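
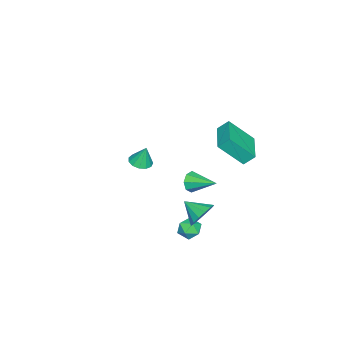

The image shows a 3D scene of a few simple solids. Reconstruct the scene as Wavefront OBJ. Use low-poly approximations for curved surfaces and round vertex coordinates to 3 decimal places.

v -3.553 -3.442 -3.649
v -2.865 -3.24 -3.711
v -3.547 -3.078 -2.391
v -3.088 -2.914 -3.804
v -3.459 -2.756 -3.848
v -3.86 -2.815 -3.829
v -4.164 -3.074 -3.752
v -4.273 -3.449 -3.643
v -4.154 -3.822 -3.536
v -3.845 -4.074 -3.465
v -3.442 -4.125 -3.452
v -3.075 -3.96 -3.502
v -2.86 -3.63 -3.599
v 3.186 3.002 -1.96
v 3.738 2.748 -1.584
v 3.402 2.232 -2.796
v 3.954 1.978 -2.42
v 3.286 1.872 -2.19
v 3.152 2.348 -1.673
v 3.988 2.632 -2.707
v 3.854 3.108 -2.19
v 4.234 2.519 -2.046
v 3.8 2.05 -1.726
v 3.34 2.93 -2.654
v 2.906 2.461 -2.334
v 3.756 3.289 -0.735
v 4.525 3.403 -0.301
v 3.564 2.191 -0.105
v 4.208 3.609 -0.038
v 3.77 3.73 0.039
v 3.328 3.732 -0.092
v 3.001 3.616 -0.395
v 2.876 3.412 -0.789
v 2.987 3.175 -1.168
v 3.304 2.969 -1.431
v 3.742 2.848 -1.508
v 4.184 2.846 -1.377
v 4.511 2.962 -1.074
v 4.636 3.166 -0.68
v -0.918 2.182 2.533
v -1.147 2.747 3.125
v -1.454 3.43 1.134
v -1.683 3.996 1.726
v 0.863 2.924 2.514
v 0.634 3.49 3.106
v 0.327 4.173 1.115
v 0.098 4.738 1.707
v -0.705 0.844 -2.053
v -0.338 0.98 -2.633
v -0.415 2.396 -1.507
v -0.858 1.096 -2.688
v -1.289 1.065 -2.37
v -1.377 0.905 -1.867
v -1.072 0.709 -1.472
v -0.552 0.592 -1.418
v -0.122 0.623 -1.736
v -0.033 0.784 -2.239
f 2 1 4
f 2 4 3
f 4 1 5
f 4 5 3
f 5 1 6
f 5 6 3
f 6 1 7
f 6 7 3
f 7 1 8
f 7 8 3
f 8 1 9
f 8 9 3
f 9 1 10
f 9 10 3
f 10 1 11
f 10 11 3
f 11 1 12
f 11 12 3
f 12 1 13
f 12 13 3
f 13 1 2
f 13 2 3
f 14 25 19
f 14 19 15
f 14 15 21
f 14 21 24
f 14 24 25
f 15 19 23
f 19 25 18
f 25 24 16
f 24 21 20
f 21 15 22
f 17 23 18
f 17 18 16
f 17 16 20
f 17 20 22
f 17 22 23
f 18 23 19
f 16 18 25
f 20 16 24
f 22 20 21
f 23 22 15
f 27 26 29
f 27 29 28
f 29 26 30
f 29 30 28
f 30 26 31
f 30 31 28
f 31 26 32
f 31 32 28
f 32 26 33
f 32 33 28
f 33 26 34
f 33 34 28
f 34 26 35
f 34 35 28
f 35 26 36
f 35 36 28
f 36 26 37
f 36 37 28
f 37 26 38
f 37 38 28
f 38 26 39
f 38 39 28
f 39 26 27
f 39 27 28
f 41 43 40
f 44 41 40
f 40 43 42
f 42 44 40
f 41 47 43
f 45 41 44
f 45 47 41
f 43 47 42
f 46 44 42
f 42 47 46
f 46 45 44
f 47 45 46
f 49 48 51
f 49 51 50
f 51 48 52
f 51 52 50
f 52 48 53
f 52 53 50
f 53 48 54
f 53 54 50
f 54 48 55
f 54 55 50
f 55 48 56
f 55 56 50
f 56 48 57
f 56 57 50
f 57 48 49
f 57 49 50



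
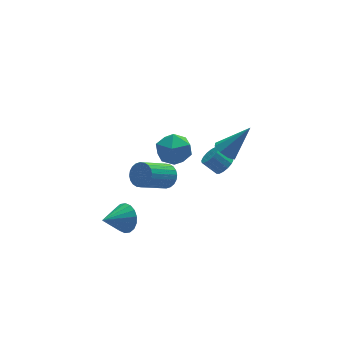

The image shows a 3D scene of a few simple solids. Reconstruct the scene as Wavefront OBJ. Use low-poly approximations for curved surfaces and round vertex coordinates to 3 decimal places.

v 1.47 -3.151 2.662
v 1.902 -2.731 2.268
v 2.85 -3.149 4.178
v 1.556 -2.441 2.583
v 1.159 -2.567 2.944
v 0.945 -3.035 3.14
v 1.038 -3.571 3.056
v 1.385 -3.862 2.741
v 1.781 -3.736 2.38
v 1.996 -3.268 2.184
v 3.448 1.751 -3.494
v 3.945 2.203 -3.337
v 3.249 2.701 -2.569
v 2.752 2.249 -2.726
v 3.761 2.356 -3.603
v 3.066 2.854 -2.835
v 3.494 2.346 -3.839
v 2.798 2.845 -3.071
v 3.214 2.177 -3.983
v 2.518 2.676 -3.215
v 2.996 1.894 -3.996
v 2.301 2.393 -3.228
v 2.9 1.573 -3.874
v 2.205 2.071 -3.106
v 2.951 1.299 -3.651
v 2.255 1.797 -2.883
v 3.134 1.146 -3.385
v 2.439 1.644 -2.617
v 3.402 1.155 -3.149
v 2.706 1.654 -2.381
v 3.682 1.324 -3.005
v 2.986 1.823 -2.237
v 3.899 1.607 -2.992
v 3.204 2.106 -2.224
v 3.995 1.929 -3.114
v 3.3 2.427 -2.346
v -1.681 -2.881 1.347
v -1.208 -3.125 1.89
v -2.766 -3.682 2.996
v -3.239 -3.439 2.453
v -1.251 -2.843 1.972
v -2.809 -3.4 3.078
v -1.359 -2.567 1.96
v -2.917 -3.125 3.065
v -1.516 -2.339 1.853
v -3.074 -2.896 2.959
v -1.698 -2.194 1.67
v -3.256 -2.751 2.776
v -1.877 -2.153 1.438
v -3.435 -2.71 2.543
v -2.027 -2.223 1.192
v -3.585 -2.78 2.297
v -2.124 -2.393 0.969
v -3.682 -2.95 2.075
v -2.154 -2.638 0.804
v -3.712 -3.195 1.91
v -2.111 -2.92 0.722
v -3.669 -3.477 1.828
v -2.003 -3.195 0.735
v -3.561 -3.753 1.84
v -1.846 -3.424 0.841
v -3.404 -3.981 1.947
v -1.664 -3.569 1.024
v -3.222 -4.126 2.13
v -1.485 -3.61 1.257
v -3.043 -4.167 2.362
v -1.335 -3.54 1.503
v -2.893 -4.097 2.608
v -1.238 -3.37 1.725
v -2.796 -3.927 2.831
v -0.476 0.642 1.223
v 0.03 0.283 0.284
v -0.71 -1.083 1.756
v -0.204 -1.442 0.817
v 0.392 -0.911 1.61
v 0.537 0.155 1.28
v -1.217 -0.955 0.76
v -1.072 0.111 0.43
v -0.428 -0.704 -0.002
v 0.566 -0.677 0.523
v -1.246 -0.123 1.517
v -0.252 -0.096 2.042
v -3.191 -0.598 -3.881
v -2.736 -1.213 -3.319
v -4.609 -1.022 -3.199
v -2.733 -0.857 -3.091
v -2.82 -0.45 -3.019
v -2.981 -0.072 -3.119
v -3.184 0.202 -3.369
v -3.388 0.318 -3.721
v -3.553 0.252 -4.105
v -3.646 0.018 -4.444
v -3.649 -0.339 -4.672
v -3.562 -0.746 -4.743
v -3.401 -1.124 -4.644
v -3.198 -1.398 -4.394
v -2.994 -1.513 -4.042
v -2.829 -1.447 -3.658
f 2 1 4
f 2 4 3
f 4 1 5
f 4 5 3
f 5 1 6
f 5 6 3
f 6 1 7
f 6 7 3
f 7 1 8
f 7 8 3
f 8 1 9
f 8 9 3
f 9 1 10
f 9 10 3
f 10 1 2
f 10 2 3
f 12 11 15
f 12 15 13
f 13 15 16
f 13 16 14
f 15 11 17
f 15 17 16
f 16 17 18
f 16 18 14
f 17 11 19
f 17 19 18
f 18 19 20
f 18 20 14
f 19 11 21
f 19 21 20
f 20 21 22
f 20 22 14
f 21 11 23
f 21 23 22
f 22 23 24
f 22 24 14
f 23 11 25
f 23 25 24
f 24 25 26
f 24 26 14
f 25 11 27
f 25 27 26
f 26 27 28
f 26 28 14
f 27 11 29
f 27 29 28
f 28 29 30
f 28 30 14
f 29 11 31
f 29 31 30
f 30 31 32
f 30 32 14
f 31 11 33
f 31 33 32
f 32 33 34
f 32 34 14
f 33 11 35
f 33 35 34
f 34 35 36
f 34 36 14
f 35 11 12
f 35 12 36
f 36 12 13
f 36 13 14
f 38 37 41
f 38 41 39
f 39 41 42
f 39 42 40
f 41 37 43
f 41 43 42
f 42 43 44
f 42 44 40
f 43 37 45
f 43 45 44
f 44 45 46
f 44 46 40
f 45 37 47
f 45 47 46
f 46 47 48
f 46 48 40
f 47 37 49
f 47 49 48
f 48 49 50
f 48 50 40
f 49 37 51
f 49 51 50
f 50 51 52
f 50 52 40
f 51 37 53
f 51 53 52
f 52 53 54
f 52 54 40
f 53 37 55
f 53 55 54
f 54 55 56
f 54 56 40
f 55 37 57
f 55 57 56
f 56 57 58
f 56 58 40
f 57 37 59
f 57 59 58
f 58 59 60
f 58 60 40
f 59 37 61
f 59 61 60
f 60 61 62
f 60 62 40
f 61 37 63
f 61 63 62
f 62 63 64
f 62 64 40
f 63 37 65
f 63 65 64
f 64 65 66
f 64 66 40
f 65 37 67
f 65 67 66
f 66 67 68
f 66 68 40
f 67 37 69
f 67 69 68
f 68 69 70
f 68 70 40
f 69 37 38
f 69 38 70
f 70 38 39
f 70 39 40
f 71 82 76
f 71 76 72
f 71 72 78
f 71 78 81
f 71 81 82
f 72 76 80
f 76 82 75
f 82 81 73
f 81 78 77
f 78 72 79
f 74 80 75
f 74 75 73
f 74 73 77
f 74 77 79
f 74 79 80
f 75 80 76
f 73 75 82
f 77 73 81
f 79 77 78
f 80 79 72
f 84 83 86
f 84 86 85
f 86 83 87
f 86 87 85
f 87 83 88
f 87 88 85
f 88 83 89
f 88 89 85
f 89 83 90
f 89 90 85
f 90 83 91
f 90 91 85
f 91 83 92
f 91 92 85
f 92 83 93
f 92 93 85
f 93 83 94
f 93 94 85
f 94 83 95
f 94 95 85
f 95 83 96
f 95 96 85
f 96 83 97
f 96 97 85
f 97 83 98
f 97 98 85
f 98 83 84
f 98 84 85



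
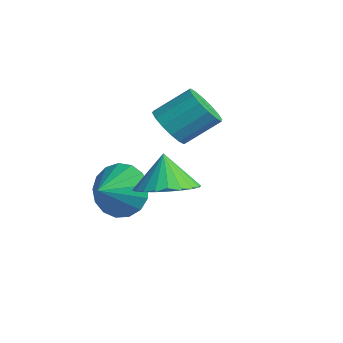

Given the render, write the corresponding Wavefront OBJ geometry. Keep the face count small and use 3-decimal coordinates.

v -1.006 1.239 -2.186
v -0.218 1.612 -1.927
v -1.414 1.341 -1.094
v -0.402 1.9 -2.022
v -0.679 2.087 -2.143
v -1.005 2.145 -2.27
v -1.332 2.066 -2.384
v -1.609 1.86 -2.468
v -1.794 1.56 -2.509
v -1.86 1.212 -2.501
v -1.795 0.867 -2.445
v -1.611 0.579 -2.35
v -1.334 0.391 -2.229
v -1.008 0.333 -2.102
v -0.681 0.413 -1.988
v -0.404 0.618 -1.904
v -0.219 0.918 -1.863
v -0.153 1.267 -1.871
v -3.841 1.172 -3.615
v -3.212 1.144 -4.353
v -3.399 0.288 -3.205
v -2.996 1.401 -4.032
v -2.973 1.606 -3.616
v -3.15 1.711 -3.199
v -3.485 1.692 -2.878
v -3.901 1.555 -2.726
v -4.304 1.329 -2.777
v -4.6 1.068 -3.021
v -4.723 0.83 -3.4
v -4.644 0.671 -3.829
v -4.381 0.626 -4.209
v -3.994 0.707 -4.453
v -3.572 0.894 -4.505
v -3.805 2.647 -1.427
v -3.282 2.87 -1.901
v -2.972 3.875 -1.087
v -3.495 3.653 -0.613
v -3.599 3.055 -2.009
v -3.289 4.06 -1.195
v -3.971 3.131 -1.961
v -3.662 4.137 -1.148
v -4.299 3.078 -1.77
v -3.989 4.083 -0.957
v -4.495 2.909 -1.487
v -4.185 3.914 -0.674
v -4.505 2.67 -1.188
v -4.195 3.675 -0.374
v -4.328 2.425 -0.953
v -4.018 3.43 -0.139
v -4.011 2.24 -0.845
v -3.701 3.245 -0.031
v -3.638 2.163 -0.892
v -3.329 3.169 -0.079
v -3.311 2.217 -1.083
v -3.001 3.222 -0.27
v -3.115 2.386 -1.366
v -2.805 3.391 -0.553
v -3.105 2.625 -1.666
v -2.795 3.63 -0.852
f 2 1 4
f 2 4 3
f 4 1 5
f 4 5 3
f 5 1 6
f 5 6 3
f 6 1 7
f 6 7 3
f 7 1 8
f 7 8 3
f 8 1 9
f 8 9 3
f 9 1 10
f 9 10 3
f 10 1 11
f 10 11 3
f 11 1 12
f 11 12 3
f 12 1 13
f 12 13 3
f 13 1 14
f 13 14 3
f 14 1 15
f 14 15 3
f 15 1 16
f 15 16 3
f 16 1 17
f 16 17 3
f 17 1 18
f 17 18 3
f 18 1 2
f 18 2 3
f 20 19 22
f 20 22 21
f 22 19 23
f 22 23 21
f 23 19 24
f 23 24 21
f 24 19 25
f 24 25 21
f 25 19 26
f 25 26 21
f 26 19 27
f 26 27 21
f 27 19 28
f 27 28 21
f 28 19 29
f 28 29 21
f 29 19 30
f 29 30 21
f 30 19 31
f 30 31 21
f 31 19 32
f 31 32 21
f 32 19 33
f 32 33 21
f 33 19 20
f 33 20 21
f 35 34 38
f 35 38 36
f 36 38 39
f 36 39 37
f 38 34 40
f 38 40 39
f 39 40 41
f 39 41 37
f 40 34 42
f 40 42 41
f 41 42 43
f 41 43 37
f 42 34 44
f 42 44 43
f 43 44 45
f 43 45 37
f 44 34 46
f 44 46 45
f 45 46 47
f 45 47 37
f 46 34 48
f 46 48 47
f 47 48 49
f 47 49 37
f 48 34 50
f 48 50 49
f 49 50 51
f 49 51 37
f 50 34 52
f 50 52 51
f 51 52 53
f 51 53 37
f 52 34 54
f 52 54 53
f 53 54 55
f 53 55 37
f 54 34 56
f 54 56 55
f 55 56 57
f 55 57 37
f 56 34 58
f 56 58 57
f 57 58 59
f 57 59 37
f 58 34 35
f 58 35 59
f 59 35 36
f 59 36 37



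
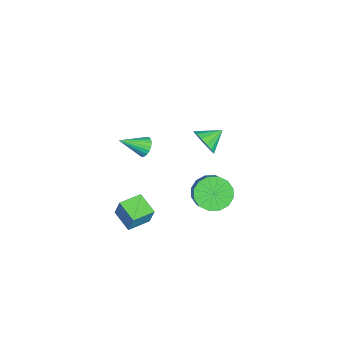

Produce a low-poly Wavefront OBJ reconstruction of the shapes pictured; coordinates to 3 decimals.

v 3.003 2.002 -1.21
v 3.716 1.791 -1.965
v 4.551 1.966 -1.224
v 3.837 2.178 -0.47
v 3.632 2.332 -1.997
v 4.466 2.507 -1.257
v 3.378 2.785 -1.819
v 4.213 2.96 -1.078
v 3.024 3.028 -1.478
v 3.859 3.203 -0.737
v 2.664 2.996 -1.065
v 3.499 3.172 -0.324
v 2.395 2.698 -0.691
v 3.23 2.874 0.05
v 2.289 2.214 -0.456
v 3.124 2.389 0.285
v 2.374 1.673 -0.423
v 3.208 1.848 0.317
v 2.627 1.22 -0.602
v 3.462 1.395 0.139
v 2.981 0.977 -0.943
v 3.816 1.152 -0.202
v 3.341 1.008 -1.356
v 4.176 1.184 -0.615
v 3.61 1.306 -1.73
v 4.445 1.482 -0.989
v 1.51 -2.023 -4.015
v 1.799 -1.729 -2.835
v 2.534 -1.229 -4.462
v 2.822 -0.936 -3.282
v 2.358 -3.084 -3.958
v 2.646 -2.791 -2.778
v 3.381 -2.291 -4.405
v 3.67 -1.997 -3.225
v -3.598 1.395 -3.418
v -3.259 1.974 -4.077
v -4.242 2.405 -2.862
v -3.679 1.808 -4.259
v -4.076 1.531 -4.216
v -4.346 1.217 -3.96
v -4.415 0.952 -3.558
v -4.266 0.805 -3.119
v -3.937 0.816 -2.76
v -3.518 0.983 -2.577
v -3.121 1.26 -2.62
v -2.851 1.573 -2.877
v -2.781 1.839 -3.279
v -2.931 1.986 -3.718
v -1.557 -1.715 -1.987
v -0.999 -1.438 -1.768
v -1.203 -3.105 -1.133
v -1.179 -1.365 -1.574
v -1.424 -1.352 -1.452
v -1.692 -1.402 -1.422
v -1.937 -1.506 -1.489
v -2.116 -1.646 -1.643
v -2.199 -1.798 -1.856
v -2.17 -1.935 -2.092
v -2.036 -2.035 -2.31
v -1.818 -2.079 -2.472
v -1.556 -2.06 -2.55
v -1.294 -1.981 -2.53
v -1.077 -1.856 -2.417
v -0.943 -1.707 -2.229
v -0.916 -1.559 -2
f 2 1 5
f 2 5 3
f 3 5 6
f 3 6 4
f 5 1 7
f 5 7 6
f 6 7 8
f 6 8 4
f 7 1 9
f 7 9 8
f 8 9 10
f 8 10 4
f 9 1 11
f 9 11 10
f 10 11 12
f 10 12 4
f 11 1 13
f 11 13 12
f 12 13 14
f 12 14 4
f 13 1 15
f 13 15 14
f 14 15 16
f 14 16 4
f 15 1 17
f 15 17 16
f 16 17 18
f 16 18 4
f 17 1 19
f 17 19 18
f 18 19 20
f 18 20 4
f 19 1 21
f 19 21 20
f 20 21 22
f 20 22 4
f 21 1 23
f 21 23 22
f 22 23 24
f 22 24 4
f 23 1 25
f 23 25 24
f 24 25 26
f 24 26 4
f 25 1 2
f 25 2 26
f 26 2 3
f 26 3 4
f 28 30 27
f 31 28 27
f 27 30 29
f 29 31 27
f 28 34 30
f 32 28 31
f 32 34 28
f 30 34 29
f 33 31 29
f 29 34 33
f 33 32 31
f 34 32 33
f 36 35 38
f 36 38 37
f 38 35 39
f 38 39 37
f 39 35 40
f 39 40 37
f 40 35 41
f 40 41 37
f 41 35 42
f 41 42 37
f 42 35 43
f 42 43 37
f 43 35 44
f 43 44 37
f 44 35 45
f 44 45 37
f 45 35 46
f 45 46 37
f 46 35 47
f 46 47 37
f 47 35 48
f 47 48 37
f 48 35 36
f 48 36 37
f 50 49 52
f 50 52 51
f 52 49 53
f 52 53 51
f 53 49 54
f 53 54 51
f 54 49 55
f 54 55 51
f 55 49 56
f 55 56 51
f 56 49 57
f 56 57 51
f 57 49 58
f 57 58 51
f 58 49 59
f 58 59 51
f 59 49 60
f 59 60 51
f 60 49 61
f 60 61 51
f 61 49 62
f 61 62 51
f 62 49 63
f 62 63 51
f 63 49 64
f 63 64 51
f 64 49 65
f 64 65 51
f 65 49 50
f 65 50 51



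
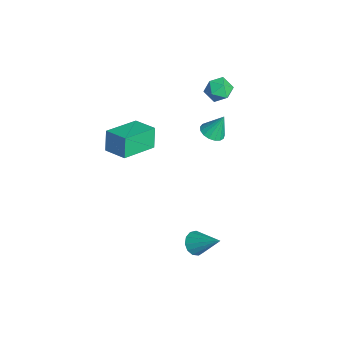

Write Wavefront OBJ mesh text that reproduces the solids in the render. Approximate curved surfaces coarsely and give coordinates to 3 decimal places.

v -0.681 -0.777 1.551
v -1.068 -0.652 2.648
v 0.321 -0.063 1.823
v -0.066 0.062 2.92
v 0.306 -2.362 2.08
v -0.081 -2.237 3.177
v 1.308 -1.648 2.352
v 0.921 -1.523 3.449
v -1.627 3.175 0.366
v -1.054 2.866 0.474
v -1.553 3.725 1.554
v -0.969 3.14 0.342
v -1.034 3.422 0.215
v -1.235 3.648 0.123
v -1.526 3.765 0.087
v -1.841 3.747 0.115
v -2.106 3.599 0.201
v -2.262 3.353 0.324
v -2.272 3.067 0.457
v -2.135 2.805 0.57
v -1.881 2.629 0.635
v -1.569 2.577 0.639
v -1.271 2.663 0.581
v 2.478 1.479 -3.999
v 2.97 1.512 -4.468
v 3.462 2.421 -2.901
v 2.744 1.816 -4.527
v 2.434 2.014 -4.418
v 2.138 2.041 -4.176
v 1.95 1.891 -3.879
v 1.929 1.61 -3.619
v 2.083 1.287 -3.481
v 2.361 1.026 -3.507
v 2.677 0.908 -3.689
v 2.93 0.972 -3.97
v 3.039 1.197 -4.26
v -3.041 4.541 2.275
v -2.453 4.063 2.097
v -3.847 3.577 2.203
v -3.259 3.099 2.025
v -3.311 3.402 2.739
v -2.813 3.998 2.784
v -3.487 3.642 1.516
v -2.989 4.238 1.561
v -2.729 3.507 1.628
v -2.62 3.359 2.384
v -3.68 4.281 1.916
v -3.571 4.133 2.672
f 2 4 1
f 5 2 1
f 1 4 3
f 3 5 1
f 2 8 4
f 6 2 5
f 6 8 2
f 4 8 3
f 7 5 3
f 3 8 7
f 7 6 5
f 8 6 7
f 10 9 12
f 10 12 11
f 12 9 13
f 12 13 11
f 13 9 14
f 13 14 11
f 14 9 15
f 14 15 11
f 15 9 16
f 15 16 11
f 16 9 17
f 16 17 11
f 17 9 18
f 17 18 11
f 18 9 19
f 18 19 11
f 19 9 20
f 19 20 11
f 20 9 21
f 20 21 11
f 21 9 22
f 21 22 11
f 22 9 23
f 22 23 11
f 23 9 10
f 23 10 11
f 25 24 27
f 25 27 26
f 27 24 28
f 27 28 26
f 28 24 29
f 28 29 26
f 29 24 30
f 29 30 26
f 30 24 31
f 30 31 26
f 31 24 32
f 31 32 26
f 32 24 33
f 32 33 26
f 33 24 34
f 33 34 26
f 34 24 35
f 34 35 26
f 35 24 36
f 35 36 26
f 36 24 25
f 36 25 26
f 37 48 42
f 37 42 38
f 37 38 44
f 37 44 47
f 37 47 48
f 38 42 46
f 42 48 41
f 48 47 39
f 47 44 43
f 44 38 45
f 40 46 41
f 40 41 39
f 40 39 43
f 40 43 45
f 40 45 46
f 41 46 42
f 39 41 48
f 43 39 47
f 45 43 44
f 46 45 38



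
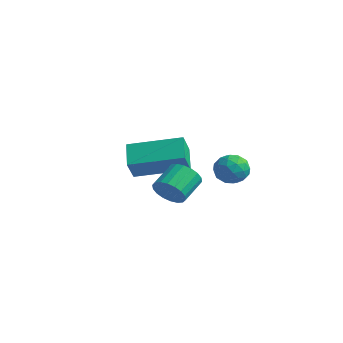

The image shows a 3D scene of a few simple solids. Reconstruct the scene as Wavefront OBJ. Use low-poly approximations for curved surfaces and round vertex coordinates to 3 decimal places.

v 1.736 0.526 2.469
v 2.132 0.417 1.977
v 1.408 -0.457 2.423
v 1.804 -0.566 1.931
v 2.042 -0.464 2.518
v 2.245 0.144 2.546
v 1.295 -0.184 1.854
v 1.498 0.424 1.882
v 1.86 -0.022 1.597
v 2.322 -0.195 2.007
v 1.218 0.155 2.393
v 1.68 -0.018 2.803
v 1.963 0.558 2.227
v 1.577 -0.598 2.173
v 1.717 -0.538 2.518
v 1.95 -0.602 2.229
v 2.029 0.398 2.562
v 2.262 0.333 2.273
v 2.209 -0.185 2.591
v 1.278 -0.373 2.127
v 1.511 -0.438 1.838
v 1.59 0.562 2.171
v 1.823 0.498 1.882
v 1.331 0.145 1.809
v 2.036 0.236 1.714
v 1.843 -0.342 1.687
v 1.544 -0.118 1.642
v 1.663 0.24 1.658
v 2.307 0.134 1.956
v 2.114 -0.444 1.929
v 2.254 -0.384 2.274
v 2.373 -0.027 2.29
v 2.147 -0.124 1.732
v 1.426 0.404 2.471
v 1.233 -0.174 2.444
v 1.167 -0.013 2.11
v 1.286 0.344 2.126
v 1.697 0.302 2.713
v 1.504 -0.276 2.686
v 1.877 -0.28 2.742
v 1.996 0.078 2.758
v 1.393 0.084 2.668
v -2.403 -0.769 0.777
v -2.12 -1.261 1.527
v -3.127 -0.241 1.396
v -2.844 -0.732 2.146
v -1.056 0.612 1.174
v -0.773 0.121 1.924
v -1.78 1.141 1.793
v -1.497 0.649 2.543
v 0.959 -1.945 1.391
v 1.539 -1.916 1.609
v 1.3 -1.046 2.128
v 0.721 -1.075 1.909
v 1.555 -1.771 1.374
v 1.316 -0.902 1.893
v 1.452 -1.661 1.143
v 1.213 -0.792 1.661
v 1.252 -1.608 0.961
v 1.013 -0.738 1.479
v 0.994 -1.621 0.863
v 0.755 -0.751 1.382
v 0.73 -1.698 0.871
v 0.491 -0.828 1.389
v 0.51 -1.824 0.981
v 0.271 -0.954 1.499
v 0.38 -1.974 1.172
v 0.141 -1.104 1.691
v 0.364 -2.118 1.407
v 0.125 -1.249 1.926
v 0.467 -2.228 1.639
v 0.228 -1.359 2.157
v 0.667 -2.282 1.821
v 0.428 -1.412 2.339
v 0.925 -2.269 1.918
v 0.686 -1.399 2.437
v 1.189 -2.192 1.911
v 0.95 -1.322 2.429
v 1.409 -2.066 1.801
v 1.17 -1.196 2.319
f 1 38 17
f 38 12 41
f 17 41 6
f 38 41 17
f 1 17 13
f 17 6 18
f 13 18 2
f 17 18 13
f 1 13 22
f 13 2 23
f 22 23 8
f 13 23 22
f 1 22 34
f 22 8 37
f 34 37 11
f 22 37 34
f 1 34 38
f 34 11 42
f 38 42 12
f 34 42 38
f 2 18 29
f 18 6 32
f 29 32 10
f 18 32 29
f 6 41 19
f 41 12 40
f 19 40 5
f 41 40 19
f 12 42 39
f 42 11 35
f 39 35 3
f 42 35 39
f 11 37 36
f 37 8 24
f 36 24 7
f 37 24 36
f 8 23 28
f 23 2 25
f 28 25 9
f 23 25 28
f 4 30 16
f 30 10 31
f 16 31 5
f 30 31 16
f 4 16 14
f 16 5 15
f 14 15 3
f 16 15 14
f 4 14 21
f 14 3 20
f 21 20 7
f 14 20 21
f 4 21 26
f 21 7 27
f 26 27 9
f 21 27 26
f 4 26 30
f 26 9 33
f 30 33 10
f 26 33 30
f 5 31 19
f 31 10 32
f 19 32 6
f 31 32 19
f 3 15 39
f 15 5 40
f 39 40 12
f 15 40 39
f 7 20 36
f 20 3 35
f 36 35 11
f 20 35 36
f 9 27 28
f 27 7 24
f 28 24 8
f 27 24 28
f 10 33 29
f 33 9 25
f 29 25 2
f 33 25 29
f 44 46 43
f 47 44 43
f 43 46 45
f 45 47 43
f 44 50 46
f 48 44 47
f 48 50 44
f 46 50 45
f 49 47 45
f 45 50 49
f 49 48 47
f 50 48 49
f 52 51 55
f 52 55 53
f 53 55 56
f 53 56 54
f 55 51 57
f 55 57 56
f 56 57 58
f 56 58 54
f 57 51 59
f 57 59 58
f 58 59 60
f 58 60 54
f 59 51 61
f 59 61 60
f 60 61 62
f 60 62 54
f 61 51 63
f 61 63 62
f 62 63 64
f 62 64 54
f 63 51 65
f 63 65 64
f 64 65 66
f 64 66 54
f 65 51 67
f 65 67 66
f 66 67 68
f 66 68 54
f 67 51 69
f 67 69 68
f 68 69 70
f 68 70 54
f 69 51 71
f 69 71 70
f 70 71 72
f 70 72 54
f 71 51 73
f 71 73 72
f 72 73 74
f 72 74 54
f 73 51 75
f 73 75 74
f 74 75 76
f 74 76 54
f 75 51 77
f 75 77 76
f 76 77 78
f 76 78 54
f 77 51 79
f 77 79 78
f 78 79 80
f 78 80 54
f 79 51 52
f 79 52 80
f 80 52 53
f 80 53 54



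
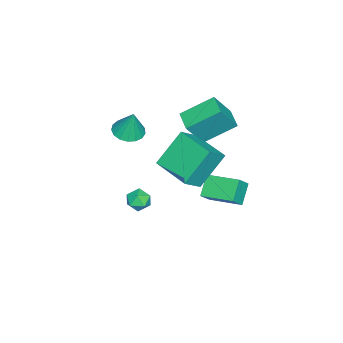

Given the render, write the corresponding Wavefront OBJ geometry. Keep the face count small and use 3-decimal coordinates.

v 2.287 0.55 0.39
v 1.225 1.305 1.934
v 3.199 2.229 0.197
v 2.137 2.984 1.74
v 3.183 0.156 1.2
v 2.121 0.911 2.743
v 4.095 1.835 1.006
v 3.033 2.59 2.55
v 1.386 -1.892 1.504
v 2.026 -2.338 1.519
v 1.594 -1.548 2.876
v 2.153 -2.002 1.415
v 2.104 -1.642 1.332
v 1.891 -1.339 1.288
v 1.562 -1.162 1.294
v 1.193 -1.153 1.347
v 0.868 -1.313 1.437
v 0.661 -1.606 1.542
v 0.621 -1.965 1.638
v 0.756 -2.307 1.704
v 1.035 -2.554 1.723
v 1.395 -2.649 1.693
v 1.752 -2.571 1.619
v 3.253 -0.71 -2.393
v 3.514 -0.987 -1.863
v 2.326 -0.633 -1.897
v 2.587 -0.91 -1.367
v 2.77 -0.31 -1.545
v 3.343 -0.358 -1.852
v 2.497 -1.262 -1.908
v 3.07 -1.31 -2.215
v 3.046 -1.328 -1.564
v 3.215 -0.74 -1.339
v 2.625 -0.88 -2.421
v 2.794 -0.292 -2.196
v -1.337 1.036 -4.733
v -2.265 1.009 -3.911
v -1.097 2.739 -4.407
v -2.025 2.712 -3.585
v -0.695 0.808 -4.015
v -1.623 0.781 -3.193
v -0.455 2.511 -3.689
v -1.383 2.484 -2.867
v -1.008 -0.349 1.341
v -1.797 1.029 2.329
v -1.732 0.219 -0.029
v -2.521 1.597 0.959
v -0.119 0.303 1.141
v -0.908 1.681 2.129
v -0.843 0.871 -0.229
v -1.632 2.249 0.759
f 2 4 1
f 5 2 1
f 1 4 3
f 3 5 1
f 2 8 4
f 6 2 5
f 6 8 2
f 4 8 3
f 7 5 3
f 3 8 7
f 7 6 5
f 8 6 7
f 10 9 12
f 10 12 11
f 12 9 13
f 12 13 11
f 13 9 14
f 13 14 11
f 14 9 15
f 14 15 11
f 15 9 16
f 15 16 11
f 16 9 17
f 16 17 11
f 17 9 18
f 17 18 11
f 18 9 19
f 18 19 11
f 19 9 20
f 19 20 11
f 20 9 21
f 20 21 11
f 21 9 22
f 21 22 11
f 22 9 23
f 22 23 11
f 23 9 10
f 23 10 11
f 24 35 29
f 24 29 25
f 24 25 31
f 24 31 34
f 24 34 35
f 25 29 33
f 29 35 28
f 35 34 26
f 34 31 30
f 31 25 32
f 27 33 28
f 27 28 26
f 27 26 30
f 27 30 32
f 27 32 33
f 28 33 29
f 26 28 35
f 30 26 34
f 32 30 31
f 33 32 25
f 37 39 36
f 40 37 36
f 36 39 38
f 38 40 36
f 37 43 39
f 41 37 40
f 41 43 37
f 39 43 38
f 42 40 38
f 38 43 42
f 42 41 40
f 43 41 42
f 45 47 44
f 48 45 44
f 44 47 46
f 46 48 44
f 45 51 47
f 49 45 48
f 49 51 45
f 47 51 46
f 50 48 46
f 46 51 50
f 50 49 48
f 51 49 50



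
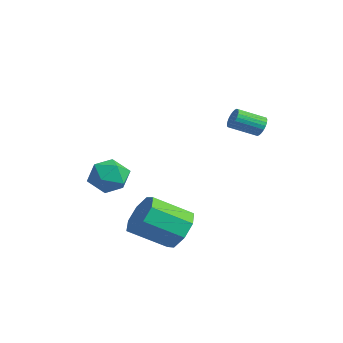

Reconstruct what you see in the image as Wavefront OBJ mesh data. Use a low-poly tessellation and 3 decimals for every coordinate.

v 2.361 -0.331 -2.108
v 3.39 -0.66 -2.101
v 2.868 -2.277 -1.086
v 1.839 -1.949 -1.092
v 3.204 -0.189 -1.448
v 2.682 -1.806 -0.432
v 2.525 0.198 -1.181
v 2.002 -1.419 -0.165
v 1.749 0.275 -1.457
v 1.227 -1.342 -0.441
v 1.332 -0.003 -2.114
v 0.81 -1.62 -1.099
v 1.518 -0.474 -2.768
v 0.996 -2.091 -1.752
v 2.198 -0.861 -3.035
v 1.675 -2.478 -2.019
v 2.973 -0.938 -2.759
v 2.451 -2.555 -1.743
v -3.706 -1.582 -0.355
v -3.198 -0.921 0.268
v -2.362 -1.659 -1.368
v -1.854 -0.998 -0.745
v -2.066 -1.963 -0.417
v -2.897 -1.915 0.209
v -2.663 -0.665 -1.309
v -3.494 -0.617 -0.683
v -2.554 -0.354 -0.321
v -2.185 -1.156 0.23
v -3.375 -1.424 -1.33
v -3.006 -2.226 -0.779
v 1.891 3.664 3.055
v 2.21 3.401 2.708
v 1.849 2.234 3.258
v 1.529 2.496 3.605
v 2.343 3.435 2.868
v 1.981 2.268 3.418
v 2.407 3.504 3.056
v 2.045 2.337 3.607
v 2.392 3.598 3.245
v 2.03 2.431 3.795
v 2.301 3.701 3.404
v 1.939 2.534 3.954
v 2.147 3.799 3.51
v 1.786 2.632 4.061
v 1.955 3.876 3.547
v 1.593 2.709 4.098
v 1.753 3.921 3.509
v 1.391 2.754 4.059
v 1.571 3.926 3.402
v 1.21 2.759 3.952
v 1.439 3.892 3.242
v 1.077 2.725 3.792
v 1.375 3.823 3.053
v 1.013 2.656 3.604
v 1.39 3.729 2.865
v 1.028 2.562 3.415
v 1.481 3.626 2.706
v 1.119 2.459 3.256
v 1.634 3.528 2.599
v 1.273 2.361 3.15
v 1.827 3.451 2.562
v 1.465 2.284 3.113
v 2.029 3.406 2.601
v 1.667 2.239 3.151
f 2 1 5
f 2 5 3
f 3 5 6
f 3 6 4
f 5 1 7
f 5 7 6
f 6 7 8
f 6 8 4
f 7 1 9
f 7 9 8
f 8 9 10
f 8 10 4
f 9 1 11
f 9 11 10
f 10 11 12
f 10 12 4
f 11 1 13
f 11 13 12
f 12 13 14
f 12 14 4
f 13 1 15
f 13 15 14
f 14 15 16
f 14 16 4
f 15 1 17
f 15 17 16
f 16 17 18
f 16 18 4
f 17 1 2
f 17 2 18
f 18 2 3
f 18 3 4
f 19 30 24
f 19 24 20
f 19 20 26
f 19 26 29
f 19 29 30
f 20 24 28
f 24 30 23
f 30 29 21
f 29 26 25
f 26 20 27
f 22 28 23
f 22 23 21
f 22 21 25
f 22 25 27
f 22 27 28
f 23 28 24
f 21 23 30
f 25 21 29
f 27 25 26
f 28 27 20
f 32 31 35
f 32 35 33
f 33 35 36
f 33 36 34
f 35 31 37
f 35 37 36
f 36 37 38
f 36 38 34
f 37 31 39
f 37 39 38
f 38 39 40
f 38 40 34
f 39 31 41
f 39 41 40
f 40 41 42
f 40 42 34
f 41 31 43
f 41 43 42
f 42 43 44
f 42 44 34
f 43 31 45
f 43 45 44
f 44 45 46
f 44 46 34
f 45 31 47
f 45 47 46
f 46 47 48
f 46 48 34
f 47 31 49
f 47 49 48
f 48 49 50
f 48 50 34
f 49 31 51
f 49 51 50
f 50 51 52
f 50 52 34
f 51 31 53
f 51 53 52
f 52 53 54
f 52 54 34
f 53 31 55
f 53 55 54
f 54 55 56
f 54 56 34
f 55 31 57
f 55 57 56
f 56 57 58
f 56 58 34
f 57 31 59
f 57 59 58
f 58 59 60
f 58 60 34
f 59 31 61
f 59 61 60
f 60 61 62
f 60 62 34
f 61 31 63
f 61 63 62
f 62 63 64
f 62 64 34
f 63 31 32
f 63 32 64
f 64 32 33
f 64 33 34



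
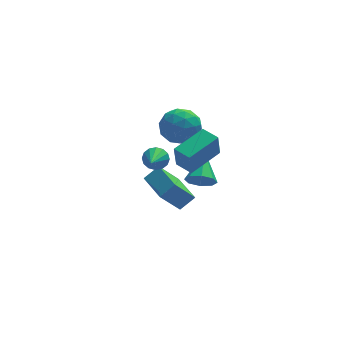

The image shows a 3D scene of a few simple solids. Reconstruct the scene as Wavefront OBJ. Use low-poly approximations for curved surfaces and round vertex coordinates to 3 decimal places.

v 1.235 0.082 -0.679
v 1.839 0.236 -1.243
v 1.745 1.678 0.299
v 1.279 0.511 -1.401
v 0.694 0.535 -1.135
v 0.426 0.294 -0.603
v 0.632 -0.071 -0.115
v 1.192 -0.346 0.042
v 1.777 -0.37 -0.223
v 2.045 -0.129 -0.756
v 0.445 1.563 -3.991
v -0.668 1.216 -2.555
v -0.075 3.483 -3.931
v -1.188 3.136 -2.495
v 1.268 1.764 -3.305
v 0.155 1.417 -1.869
v 0.748 3.684 -3.245
v -0.365 3.337 -1.809
v -0.238 3.772 0.921
v 0.404 4.238 1.806
v 1.136 2.462 0.614
v 1.778 2.928 1.499
v 0.767 2.351 1.738
v -0.082 3.161 1.928
v 1.622 3.539 0.492
v 0.773 4.349 0.682
v 1.553 4.094 1.541
v 1.025 3.36 2.311
v 0.515 3.34 0.109
v -0.013 2.606 0.879
v -0.037 4.12 1.39
v 1.577 2.58 1.03
v 0.983 2.241 1.171
v 1.36 2.515 1.691
v -0.323 3.487 1.462
v 0.054 3.761 1.982
v 0.267 2.652 1.942
v 1.486 2.939 0.438
v 1.863 3.213 0.958
v 0.18 4.185 0.729
v 0.557 4.459 1.249
v 1.273 4.048 0.478
v 1.016 4.309 1.754
v 1.823 3.539 1.574
v 1.731 3.899 0.983
v 1.232 4.374 1.094
v 0.705 3.878 2.207
v 1.512 3.108 2.027
v 0.918 2.769 2.168
v 0.419 3.245 2.279
v 1.38 3.793 2.051
v 0.028 3.592 0.393
v 0.835 2.822 0.213
v 1.121 3.455 0.141
v 0.622 3.931 0.252
v -0.283 3.161 0.846
v 0.524 2.391 0.666
v 0.308 2.326 1.326
v -0.191 2.801 1.437
v 0.16 2.907 0.369
v 0.169 -3.06 2.48
v 0.002 -3.375 3.854
v -0.43 -2.242 2.594
v -0.598 -2.557 3.968
v 1.778 -1.943 2.932
v 1.61 -2.258 4.306
v 1.178 -1.125 3.046
v 1.011 -1.44 4.42
v -1.287 -1.378 2.47
v -1.025 -1.743 1.959
v -1.753 -2.802 3.25
v -0.761 -1.704 2.188
v -0.637 -1.578 2.493
v -0.688 -1.398 2.791
v -0.899 -1.212 3.003
v -1.214 -1.071 3.073
v -1.549 -1.012 2.98
v -1.813 -1.051 2.751
v -1.936 -1.178 2.447
v -1.886 -1.358 2.148
v -1.675 -1.543 1.936
v -1.36 -1.684 1.867
f 2 1 4
f 2 4 3
f 4 1 5
f 4 5 3
f 5 1 6
f 5 6 3
f 6 1 7
f 6 7 3
f 7 1 8
f 7 8 3
f 8 1 9
f 8 9 3
f 9 1 10
f 9 10 3
f 10 1 2
f 10 2 3
f 12 14 11
f 15 12 11
f 11 14 13
f 13 15 11
f 12 18 14
f 16 12 15
f 16 18 12
f 14 18 13
f 17 15 13
f 13 18 17
f 17 16 15
f 18 16 17
f 19 56 35
f 56 30 59
f 35 59 24
f 56 59 35
f 19 35 31
f 35 24 36
f 31 36 20
f 35 36 31
f 19 31 40
f 31 20 41
f 40 41 26
f 31 41 40
f 19 40 52
f 40 26 55
f 52 55 29
f 40 55 52
f 19 52 56
f 52 29 60
f 56 60 30
f 52 60 56
f 20 36 47
f 36 24 50
f 47 50 28
f 36 50 47
f 24 59 37
f 59 30 58
f 37 58 23
f 59 58 37
f 30 60 57
f 60 29 53
f 57 53 21
f 60 53 57
f 29 55 54
f 55 26 42
f 54 42 25
f 55 42 54
f 26 41 46
f 41 20 43
f 46 43 27
f 41 43 46
f 22 48 34
f 48 28 49
f 34 49 23
f 48 49 34
f 22 34 32
f 34 23 33
f 32 33 21
f 34 33 32
f 22 32 39
f 32 21 38
f 39 38 25
f 32 38 39
f 22 39 44
f 39 25 45
f 44 45 27
f 39 45 44
f 22 44 48
f 44 27 51
f 48 51 28
f 44 51 48
f 23 49 37
f 49 28 50
f 37 50 24
f 49 50 37
f 21 33 57
f 33 23 58
f 57 58 30
f 33 58 57
f 25 38 54
f 38 21 53
f 54 53 29
f 38 53 54
f 27 45 46
f 45 25 42
f 46 42 26
f 45 42 46
f 28 51 47
f 51 27 43
f 47 43 20
f 51 43 47
f 62 64 61
f 65 62 61
f 61 64 63
f 63 65 61
f 62 68 64
f 66 62 65
f 66 68 62
f 64 68 63
f 67 65 63
f 63 68 67
f 67 66 65
f 68 66 67
f 70 69 72
f 70 72 71
f 72 69 73
f 72 73 71
f 73 69 74
f 73 74 71
f 74 69 75
f 74 75 71
f 75 69 76
f 75 76 71
f 76 69 77
f 76 77 71
f 77 69 78
f 77 78 71
f 78 69 79
f 78 79 71
f 79 69 80
f 79 80 71
f 80 69 81
f 80 81 71
f 81 69 82
f 81 82 71
f 82 69 70
f 82 70 71



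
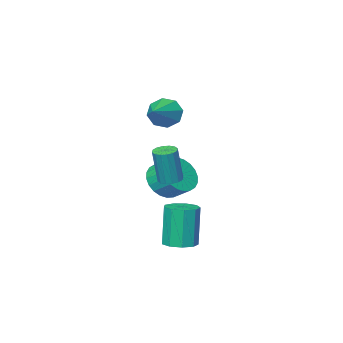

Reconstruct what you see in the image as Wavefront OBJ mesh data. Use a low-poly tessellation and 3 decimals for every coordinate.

v 2.814 2.362 -0.848
v 3.306 2.131 -0.928
v 3.599 2.147 0.828
v 3.106 2.378 0.908
v 3.354 2.412 -0.938
v 3.647 2.428 0.817
v 3.257 2.679 -0.925
v 3.549 2.695 0.831
v 3.041 2.861 -0.89
v 3.333 2.877 0.865
v 2.764 2.91 -0.845
v 3.056 2.926 0.911
v 2.5 2.811 -0.8
v 2.793 2.828 0.956
v 2.321 2.593 -0.768
v 2.614 2.609 0.988
v 2.273 2.312 -0.757
v 2.566 2.328 0.998
v 2.371 2.045 -0.771
v 2.663 2.061 0.985
v 2.587 1.863 -0.805
v 2.879 1.879 0.95
v 2.864 1.814 -0.851
v 3.156 1.83 0.905
v 3.127 1.912 -0.896
v 3.42 1.929 0.86
v 2.732 2.957 -4.477
v 3.157 2.291 -4.496
v 2.913 2.077 -2.442
v 2.488 2.743 -2.423
v 3.481 2.715 -4.413
v 3.237 2.501 -2.359
v 3.455 3.252 -4.36
v 3.211 3.038 -2.306
v 3.091 3.651 -4.362
v 2.847 3.437 -2.308
v 2.559 3.726 -4.418
v 2.314 3.511 -2.363
v 2.107 3.44 -4.501
v 1.863 3.226 -2.447
v 1.948 2.929 -4.573
v 1.704 2.714 -2.519
v 2.156 2.431 -4.601
v 1.912 2.216 -2.546
v 2.633 2.179 -4.57
v 2.389 1.965 -2.516
v 0.179 -2.013 1.284
v 0.651 -2.203 0.578
v 1.501 -1.007 1.896
v 0.275 -1.66 0.495
v -0.157 -1.323 0.874
v -0.392 -1.391 1.494
v -0.292 -1.823 1.99
v 0.083 -2.367 2.073
v 0.515 -2.703 1.694
v 0.75 -2.635 1.075
v -0.412 -2.993 -3.41
v 0.486 -2.49 -3.7
v 0.191 -1.583 -3.039
v -0.708 -2.087 -2.75
v 0.222 -2.36 -3.996
v -0.074 -1.454 -3.335
v -0.14 -2.328 -4.202
v -0.435 -1.421 -3.542
v -0.542 -2.396 -4.288
v -0.838 -1.489 -3.628
v -0.925 -2.556 -4.241
v -1.221 -1.649 -3.58
v -1.23 -2.782 -4.067
v -1.526 -1.875 -3.406
v -1.41 -3.04 -3.793
v -1.706 -2.133 -3.132
v -1.439 -3.291 -3.461
v -1.734 -2.385 -2.8
v -1.311 -3.497 -3.121
v -1.606 -2.59 -2.46
v -1.046 -3.626 -2.825
v -1.342 -2.72 -2.164
v -0.685 -3.659 -2.618
v -0.98 -2.752 -1.958
v -0.282 -3.591 -2.532
v -0.578 -2.684 -1.872
v 0.101 -3.431 -2.58
v -0.195 -2.524 -1.919
v 0.406 -3.205 -2.754
v 0.11 -2.298 -2.093
v 0.586 -2.947 -3.028
v 0.29 -2.04 -2.367
v 0.614 -2.695 -3.36
v 0.319 -1.789 -2.699
f 2 1 5
f 2 5 3
f 3 5 6
f 3 6 4
f 5 1 7
f 5 7 6
f 6 7 8
f 6 8 4
f 7 1 9
f 7 9 8
f 8 9 10
f 8 10 4
f 9 1 11
f 9 11 10
f 10 11 12
f 10 12 4
f 11 1 13
f 11 13 12
f 12 13 14
f 12 14 4
f 13 1 15
f 13 15 14
f 14 15 16
f 14 16 4
f 15 1 17
f 15 17 16
f 16 17 18
f 16 18 4
f 17 1 19
f 17 19 18
f 18 19 20
f 18 20 4
f 19 1 21
f 19 21 20
f 20 21 22
f 20 22 4
f 21 1 23
f 21 23 22
f 22 23 24
f 22 24 4
f 23 1 25
f 23 25 24
f 24 25 26
f 24 26 4
f 25 1 2
f 25 2 26
f 26 2 3
f 26 3 4
f 28 27 31
f 28 31 29
f 29 31 32
f 29 32 30
f 31 27 33
f 31 33 32
f 32 33 34
f 32 34 30
f 33 27 35
f 33 35 34
f 34 35 36
f 34 36 30
f 35 27 37
f 35 37 36
f 36 37 38
f 36 38 30
f 37 27 39
f 37 39 38
f 38 39 40
f 38 40 30
f 39 27 41
f 39 41 40
f 40 41 42
f 40 42 30
f 41 27 43
f 41 43 42
f 42 43 44
f 42 44 30
f 43 27 45
f 43 45 44
f 44 45 46
f 44 46 30
f 45 27 28
f 45 28 46
f 46 28 29
f 46 29 30
f 48 47 50
f 48 50 49
f 50 47 51
f 50 51 49
f 51 47 52
f 51 52 49
f 52 47 53
f 52 53 49
f 53 47 54
f 53 54 49
f 54 47 55
f 54 55 49
f 55 47 56
f 55 56 49
f 56 47 48
f 56 48 49
f 58 57 61
f 58 61 59
f 59 61 62
f 59 62 60
f 61 57 63
f 61 63 62
f 62 63 64
f 62 64 60
f 63 57 65
f 63 65 64
f 64 65 66
f 64 66 60
f 65 57 67
f 65 67 66
f 66 67 68
f 66 68 60
f 67 57 69
f 67 69 68
f 68 69 70
f 68 70 60
f 69 57 71
f 69 71 70
f 70 71 72
f 70 72 60
f 71 57 73
f 71 73 72
f 72 73 74
f 72 74 60
f 73 57 75
f 73 75 74
f 74 75 76
f 74 76 60
f 75 57 77
f 75 77 76
f 76 77 78
f 76 78 60
f 77 57 79
f 77 79 78
f 78 79 80
f 78 80 60
f 79 57 81
f 79 81 80
f 80 81 82
f 80 82 60
f 81 57 83
f 81 83 82
f 82 83 84
f 82 84 60
f 83 57 85
f 83 85 84
f 84 85 86
f 84 86 60
f 85 57 87
f 85 87 86
f 86 87 88
f 86 88 60
f 87 57 89
f 87 89 88
f 88 89 90
f 88 90 60
f 89 57 58
f 89 58 90
f 90 58 59
f 90 59 60



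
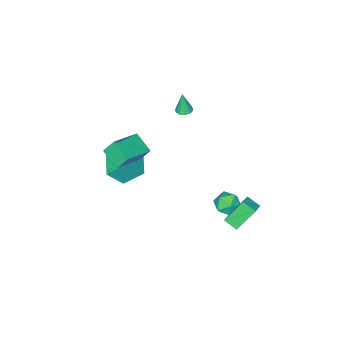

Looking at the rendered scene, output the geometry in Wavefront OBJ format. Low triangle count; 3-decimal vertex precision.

v 1.561 -0.856 2.241
v 1.436 -2.062 2.835
v 3.364 -0.71 2.915
v 3.239 -1.916 3.509
v 1.941 -1.344 1.331
v 1.816 -2.55 1.925
v 3.744 -1.198 2.005
v 3.619 -2.404 2.599
v -2.543 3.612 -2.583
v -2.353 2.82 -2.177
v -1.785 3.99 -2.198
v -1.596 3.198 -1.792
v -1.584 3.122 -3.988
v -1.395 2.33 -3.582
v -0.827 3.5 -3.603
v -0.637 2.708 -3.197
v 0.859 -5.337 -2
v 0.032 -4.489 -0.954
v 0.089 -4.795 -3.049
v -0.738 -3.946 -2.003
v 1.978 -4.054 -2.157
v 1.151 -3.205 -1.111
v 1.208 -3.511 -3.206
v 0.381 -2.663 -2.16
v -2.483 2.239 -3.648
v -1.743 2.114 -3.224
v -2.437 0.926 -4.116
v -1.697 0.801 -3.692
v -2.432 0.902 -3.254
v -2.461 1.714 -2.965
v -1.719 1.326 -4.375
v -1.748 2.138 -4.086
v -1.271 1.55 -3.674
v -1.712 1.288 -2.981
v -2.468 1.752 -4.359
v -2.909 1.49 -3.666
v -3.642 -3.574 0.339
v -3.328 -3.163 0.383
v -3.638 -3.726 1.721
v -3.631 -3.057 0.396
v -3.939 -3.15 0.387
v -4.133 -3.404 0.359
v -4.14 -3.723 0.324
v -3.957 -3.986 0.295
v -3.654 -4.091 0.282
v -3.346 -3.999 0.292
v -3.151 -3.744 0.319
v -3.144 -3.425 0.354
f 2 4 1
f 5 2 1
f 1 4 3
f 3 5 1
f 2 8 4
f 6 2 5
f 6 8 2
f 4 8 3
f 7 5 3
f 3 8 7
f 7 6 5
f 8 6 7
f 10 12 9
f 13 10 9
f 9 12 11
f 11 13 9
f 10 16 12
f 14 10 13
f 14 16 10
f 12 16 11
f 15 13 11
f 11 16 15
f 15 14 13
f 16 14 15
f 18 20 17
f 21 18 17
f 17 20 19
f 19 21 17
f 18 24 20
f 22 18 21
f 22 24 18
f 20 24 19
f 23 21 19
f 19 24 23
f 23 22 21
f 24 22 23
f 25 36 30
f 25 30 26
f 25 26 32
f 25 32 35
f 25 35 36
f 26 30 34
f 30 36 29
f 36 35 27
f 35 32 31
f 32 26 33
f 28 34 29
f 28 29 27
f 28 27 31
f 28 31 33
f 28 33 34
f 29 34 30
f 27 29 36
f 31 27 35
f 33 31 32
f 34 33 26
f 38 37 40
f 38 40 39
f 40 37 41
f 40 41 39
f 41 37 42
f 41 42 39
f 42 37 43
f 42 43 39
f 43 37 44
f 43 44 39
f 44 37 45
f 44 45 39
f 45 37 46
f 45 46 39
f 46 37 47
f 46 47 39
f 47 37 48
f 47 48 39
f 48 37 38
f 48 38 39



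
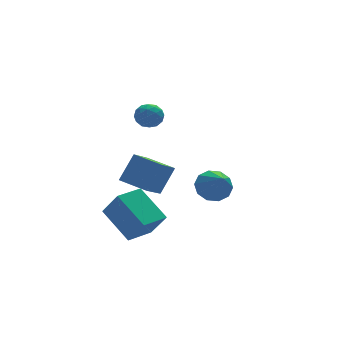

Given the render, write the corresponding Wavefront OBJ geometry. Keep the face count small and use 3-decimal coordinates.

v -2.328 -0.739 -3.544
v -1.866 -1.48 -2.24
v -2.932 0.902 -2.399
v -2.469 0.161 -1.094
v -0.971 -0.141 -3.686
v -0.508 -0.882 -2.381
v -1.574 1.5 -2.54
v -1.112 0.759 -1.236
v 3.864 3.677 -3.756
v 4.443 4.165 -3.15
v 3.736 2.223 -2.464
v 3.876 4.321 -3.03
v 3.305 4.231 -3.188
v 2.947 3.929 -3.563
v 2.939 3.532 -4.011
v 3.284 3.19 -4.362
v 3.851 3.034 -4.482
v 4.422 3.124 -4.324
v 4.78 3.426 -3.95
v 4.788 3.823 -3.501
v -0.682 2.575 2.512
v -0.271 2.657 3.117
v 0.151 1.863 2.043
v 0.562 1.945 2.648
v -0.069 1.567 2.681
v -0.583 2.007 2.97
v 0.463 2.513 2.19
v -0.051 2.953 2.479
v 0.437 2.619 2.918
v 0.108 2.035 3.221
v -0.228 2.485 1.939
v -0.557 1.901 2.242
v -0.549 2.678 2.855
v 0.429 1.842 2.305
v 0.058 1.619 2.324
v 0.3 1.668 2.679
v -0.733 2.296 2.769
v -0.491 2.345 3.125
v -0.373 1.704 2.868
v 0.371 2.175 2.035
v 0.613 2.224 2.391
v -0.42 2.852 2.481
v -0.178 2.901 2.836
v 0.253 2.816 2.292
v 0.108 2.704 3.094
v 0.597 2.286 2.819
v 0.54 2.619 2.549
v 0.238 2.878 2.719
v -0.085 2.361 3.272
v 0.404 1.943 2.997
v 0.033 1.72 3.016
v -0.269 1.979 3.186
v 0.331 2.338 3.155
v -0.524 2.577 2.163
v -0.035 2.159 1.888
v 0.149 2.541 1.974
v -0.153 2.8 2.144
v -0.717 2.234 2.341
v -0.228 1.816 2.066
v -0.358 1.642 2.441
v -0.66 1.901 2.611
v -0.451 2.182 2.005
v -0.505 -0.138 -1.225
v -1.573 -1.14 -0.248
v -1.367 1.036 -0.964
v -2.435 0.035 0.013
v 0.355 0.205 0.067
v -0.713 -0.796 1.044
v -0.507 1.38 0.328
v -1.575 0.378 1.305
f 2 4 1
f 5 2 1
f 1 4 3
f 3 5 1
f 2 8 4
f 6 2 5
f 6 8 2
f 4 8 3
f 7 5 3
f 3 8 7
f 7 6 5
f 8 6 7
f 10 9 12
f 10 12 11
f 12 9 13
f 12 13 11
f 13 9 14
f 13 14 11
f 14 9 15
f 14 15 11
f 15 9 16
f 15 16 11
f 16 9 17
f 16 17 11
f 17 9 18
f 17 18 11
f 18 9 19
f 18 19 11
f 19 9 20
f 19 20 11
f 20 9 10
f 20 10 11
f 21 58 37
f 58 32 61
f 37 61 26
f 58 61 37
f 21 37 33
f 37 26 38
f 33 38 22
f 37 38 33
f 21 33 42
f 33 22 43
f 42 43 28
f 33 43 42
f 21 42 54
f 42 28 57
f 54 57 31
f 42 57 54
f 21 54 58
f 54 31 62
f 58 62 32
f 54 62 58
f 22 38 49
f 38 26 52
f 49 52 30
f 38 52 49
f 26 61 39
f 61 32 60
f 39 60 25
f 61 60 39
f 32 62 59
f 62 31 55
f 59 55 23
f 62 55 59
f 31 57 56
f 57 28 44
f 56 44 27
f 57 44 56
f 28 43 48
f 43 22 45
f 48 45 29
f 43 45 48
f 24 50 36
f 50 30 51
f 36 51 25
f 50 51 36
f 24 36 34
f 36 25 35
f 34 35 23
f 36 35 34
f 24 34 41
f 34 23 40
f 41 40 27
f 34 40 41
f 24 41 46
f 41 27 47
f 46 47 29
f 41 47 46
f 24 46 50
f 46 29 53
f 50 53 30
f 46 53 50
f 25 51 39
f 51 30 52
f 39 52 26
f 51 52 39
f 23 35 59
f 35 25 60
f 59 60 32
f 35 60 59
f 27 40 56
f 40 23 55
f 56 55 31
f 40 55 56
f 29 47 48
f 47 27 44
f 48 44 28
f 47 44 48
f 30 53 49
f 53 29 45
f 49 45 22
f 53 45 49
f 64 66 63
f 67 64 63
f 63 66 65
f 65 67 63
f 64 70 66
f 68 64 67
f 68 70 64
f 66 70 65
f 69 67 65
f 65 70 69
f 69 68 67
f 70 68 69



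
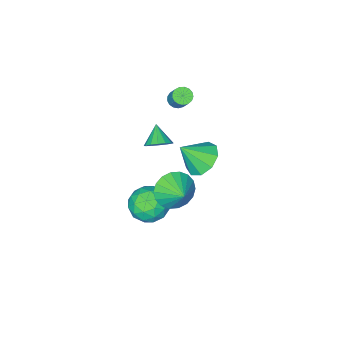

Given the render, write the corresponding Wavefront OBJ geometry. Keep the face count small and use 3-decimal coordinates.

v 1.846 -0.322 2.788
v 2.193 -0.846 2.458
v 1.394 -1.078 3.512
v 2.422 -0.731 2.721
v 2.497 -0.507 3.002
v 2.398 -0.233 3.226
v 2.151 0.017 3.333
v 1.822 0.176 3.293
v 1.499 0.202 3.119
v 1.27 0.087 2.855
v 1.195 -0.137 2.574
v 1.294 -0.411 2.35
v 1.542 -0.661 2.244
v 1.871 -0.82 2.283
v 1.798 -0.756 -3.017
v 2.554 -1.43 -3.532
v 0.426 -1.75 -3.728
v 1.182 -2.424 -4.243
v 1.08 -2.444 -3.112
v 1.928 -1.83 -2.672
v 1.052 -1.35 -4.588
v 1.9 -0.736 -4.148
v 2.092 -1.797 -4.502
v 2.11 -2.474 -3.59
v 0.87 -0.706 -3.67
v 0.888 -1.383 -2.758
v 2.296 -1.006 -3.212
v 0.684 -2.174 -4.048
v 0.624 -2.186 -3.383
v 1.068 -2.582 -3.686
v 1.929 -1.241 -2.707
v 2.373 -1.637 -3.009
v 1.506 -2.233 -2.763
v 0.607 -1.543 -4.251
v 1.051 -1.939 -4.553
v 1.912 -0.598 -3.574
v 2.356 -0.994 -3.877
v 1.474 -0.947 -4.497
v 2.469 -1.618 -4.085
v 1.663 -2.202 -4.503
v 1.587 -1.571 -4.705
v 2.085 -1.21 -4.447
v 2.479 -2.016 -3.549
v 1.673 -2.6 -3.967
v 1.613 -2.612 -3.302
v 2.112 -2.25 -3.044
v 2.208 -2.231 -4.119
v 1.307 -0.58 -3.293
v 0.501 -1.164 -3.711
v 0.868 -0.93 -4.216
v 1.367 -0.568 -3.958
v 1.317 -0.978 -2.757
v 0.511 -1.562 -3.175
v 0.895 -1.97 -2.813
v 1.393 -1.609 -2.555
v 0.772 -0.949 -3.141
v 2.676 1.906 1.568
v 3.564 1.997 1.015
v 2.944 2.954 2.172
v 3.254 2.228 0.753
v 2.83 2.395 0.651
v 2.375 2.465 0.732
v 1.979 2.424 0.977
v 1.722 2.28 1.34
v 1.654 2.063 1.748
v 1.788 1.814 2.12
v 2.098 1.583 2.383
v 2.523 1.416 2.484
v 2.978 1.347 2.404
v 3.373 1.387 2.158
v 3.63 1.531 1.795
v 3.699 1.749 1.387
v -2.495 -4.254 0.432
v -2.06 -4.051 0.185
v -1.811 -3.323 1.22
v -2.245 -3.526 1.468
v -2.25 -3.89 0.117
v -2.001 -3.162 1.153
v -2.497 -3.812 0.122
v -2.248 -3.084 1.157
v -2.743 -3.836 0.198
v -2.494 -3.108 1.233
v -2.932 -3.955 0.327
v -2.683 -3.227 1.363
v -3.021 -4.143 0.481
v -2.772 -3.415 1.516
v -2.989 -4.356 0.623
v -2.74 -3.628 1.659
v -2.844 -4.546 0.722
v -2.595 -3.818 1.757
v -2.619 -4.669 0.754
v -2.37 -3.941 1.79
v -2.366 -4.697 0.713
v -2.117 -3.969 1.748
v -2.142 -4.623 0.607
v -1.893 -3.895 1.643
v -1.998 -4.465 0.461
v -1.749 -3.737 1.497
v -1.969 -4.259 0.309
v -1.72 -3.531 1.344
v -0.872 -0.334 -0.299
v -0.259 -0.821 -1.029
v 0.092 -0.886 0.879
v -0.015 -0.142 -0.91
v -0.172 0.448 -0.506
v -0.656 0.672 -0.005
v -1.242 0.425 0.358
v -1.654 -0.177 0.414
v -1.701 -0.852 0.136
v -1.36 -1.285 -0.346
v -0.791 -1.273 -0.806
f 2 1 4
f 2 4 3
f 4 1 5
f 4 5 3
f 5 1 6
f 5 6 3
f 6 1 7
f 6 7 3
f 7 1 8
f 7 8 3
f 8 1 9
f 8 9 3
f 9 1 10
f 9 10 3
f 10 1 11
f 10 11 3
f 11 1 12
f 11 12 3
f 12 1 13
f 12 13 3
f 13 1 14
f 13 14 3
f 14 1 2
f 14 2 3
f 15 52 31
f 52 26 55
f 31 55 20
f 52 55 31
f 15 31 27
f 31 20 32
f 27 32 16
f 31 32 27
f 15 27 36
f 27 16 37
f 36 37 22
f 27 37 36
f 15 36 48
f 36 22 51
f 48 51 25
f 36 51 48
f 15 48 52
f 48 25 56
f 52 56 26
f 48 56 52
f 16 32 43
f 32 20 46
f 43 46 24
f 32 46 43
f 20 55 33
f 55 26 54
f 33 54 19
f 55 54 33
f 26 56 53
f 56 25 49
f 53 49 17
f 56 49 53
f 25 51 50
f 51 22 38
f 50 38 21
f 51 38 50
f 22 37 42
f 37 16 39
f 42 39 23
f 37 39 42
f 18 44 30
f 44 24 45
f 30 45 19
f 44 45 30
f 18 30 28
f 30 19 29
f 28 29 17
f 30 29 28
f 18 28 35
f 28 17 34
f 35 34 21
f 28 34 35
f 18 35 40
f 35 21 41
f 40 41 23
f 35 41 40
f 18 40 44
f 40 23 47
f 44 47 24
f 40 47 44
f 19 45 33
f 45 24 46
f 33 46 20
f 45 46 33
f 17 29 53
f 29 19 54
f 53 54 26
f 29 54 53
f 21 34 50
f 34 17 49
f 50 49 25
f 34 49 50
f 23 41 42
f 41 21 38
f 42 38 22
f 41 38 42
f 24 47 43
f 47 23 39
f 43 39 16
f 47 39 43
f 58 57 60
f 58 60 59
f 60 57 61
f 60 61 59
f 61 57 62
f 61 62 59
f 62 57 63
f 62 63 59
f 63 57 64
f 63 64 59
f 64 57 65
f 64 65 59
f 65 57 66
f 65 66 59
f 66 57 67
f 66 67 59
f 67 57 68
f 67 68 59
f 68 57 69
f 68 69 59
f 69 57 70
f 69 70 59
f 70 57 71
f 70 71 59
f 71 57 72
f 71 72 59
f 72 57 58
f 72 58 59
f 74 73 77
f 74 77 75
f 75 77 78
f 75 78 76
f 77 73 79
f 77 79 78
f 78 79 80
f 78 80 76
f 79 73 81
f 79 81 80
f 80 81 82
f 80 82 76
f 81 73 83
f 81 83 82
f 82 83 84
f 82 84 76
f 83 73 85
f 83 85 84
f 84 85 86
f 84 86 76
f 85 73 87
f 85 87 86
f 86 87 88
f 86 88 76
f 87 73 89
f 87 89 88
f 88 89 90
f 88 90 76
f 89 73 91
f 89 91 90
f 90 91 92
f 90 92 76
f 91 73 93
f 91 93 92
f 92 93 94
f 92 94 76
f 93 73 95
f 93 95 94
f 94 95 96
f 94 96 76
f 95 73 97
f 95 97 96
f 96 97 98
f 96 98 76
f 97 73 99
f 97 99 98
f 98 99 100
f 98 100 76
f 99 73 74
f 99 74 100
f 100 74 75
f 100 75 76
f 102 101 104
f 102 104 103
f 104 101 105
f 104 105 103
f 105 101 106
f 105 106 103
f 106 101 107
f 106 107 103
f 107 101 108
f 107 108 103
f 108 101 109
f 108 109 103
f 109 101 110
f 109 110 103
f 110 101 111
f 110 111 103
f 111 101 102
f 111 102 103



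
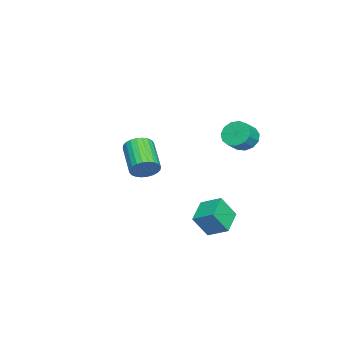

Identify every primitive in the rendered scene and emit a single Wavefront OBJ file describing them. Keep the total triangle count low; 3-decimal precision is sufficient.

v 1.642 2.921 -4.028
v 2.024 2.199 -2.758
v 1.875 4.062 -3.449
v 2.257 3.339 -2.179
v 3.163 2.861 -4.521
v 3.545 2.138 -3.251
v 3.396 4.001 -3.942
v 3.778 3.279 -2.672
v -3.022 3.364 -0.06
v -2.566 3.051 -0.77
v -1.763 2.724 -0.111
v -2.218 3.036 0.6
v -2.421 3.533 -0.708
v -1.617 3.206 -0.049
v -2.467 3.961 -0.44
v -1.663 3.634 0.219
v -2.688 4.2 -0.051
v -1.885 3.872 0.608
v -3.016 4.173 0.335
v -2.212 3.845 0.994
v -3.346 3.889 0.596
v -2.542 3.561 1.255
v -3.572 3.438 0.648
v -2.769 3.111 1.308
v -3.624 2.964 0.476
v -2.821 2.637 1.136
v -3.485 2.617 0.134
v -2.681 2.289 0.793
v -3.199 2.507 -0.27
v -2.395 2.179 0.39
v -2.856 2.669 -0.607
v -2.052 2.341 0.052
v -2.949 -2.231 -3.09
v -2.404 -2.806 -2.686
v -4.106 -3.685 -1.645
v -4.651 -3.109 -2.05
v -2.403 -2.542 -2.461
v -4.105 -3.421 -1.42
v -2.485 -2.23 -2.331
v -4.187 -3.109 -1.29
v -2.637 -1.919 -2.317
v -4.339 -2.798 -1.276
v -2.837 -1.654 -2.421
v -4.539 -2.533 -1.38
v -3.054 -1.478 -2.627
v -4.756 -2.357 -1.586
v -3.255 -1.416 -2.903
v -4.957 -2.295 -1.863
v -3.41 -1.478 -3.208
v -5.112 -2.357 -2.167
v -3.494 -1.655 -3.495
v -5.196 -2.534 -2.454
v -3.495 -1.919 -3.72
v -5.197 -2.798 -2.679
v -3.413 -2.231 -3.85
v -5.115 -3.11 -2.809
v -3.261 -2.542 -3.864
v -4.963 -3.421 -2.823
v -3.061 -2.807 -3.76
v -4.763 -3.686 -2.719
v -2.844 -2.983 -3.554
v -4.546 -3.862 -2.513
v -2.643 -3.045 -3.277
v -4.345 -3.924 -2.237
v -2.488 -2.983 -2.973
v -4.19 -3.862 -1.932
f 2 4 1
f 5 2 1
f 1 4 3
f 3 5 1
f 2 8 4
f 6 2 5
f 6 8 2
f 4 8 3
f 7 5 3
f 3 8 7
f 7 6 5
f 8 6 7
f 10 9 13
f 10 13 11
f 11 13 14
f 11 14 12
f 13 9 15
f 13 15 14
f 14 15 16
f 14 16 12
f 15 9 17
f 15 17 16
f 16 17 18
f 16 18 12
f 17 9 19
f 17 19 18
f 18 19 20
f 18 20 12
f 19 9 21
f 19 21 20
f 20 21 22
f 20 22 12
f 21 9 23
f 21 23 22
f 22 23 24
f 22 24 12
f 23 9 25
f 23 25 24
f 24 25 26
f 24 26 12
f 25 9 27
f 25 27 26
f 26 27 28
f 26 28 12
f 27 9 29
f 27 29 28
f 28 29 30
f 28 30 12
f 29 9 31
f 29 31 30
f 30 31 32
f 30 32 12
f 31 9 10
f 31 10 32
f 32 10 11
f 32 11 12
f 34 33 37
f 34 37 35
f 35 37 38
f 35 38 36
f 37 33 39
f 37 39 38
f 38 39 40
f 38 40 36
f 39 33 41
f 39 41 40
f 40 41 42
f 40 42 36
f 41 33 43
f 41 43 42
f 42 43 44
f 42 44 36
f 43 33 45
f 43 45 44
f 44 45 46
f 44 46 36
f 45 33 47
f 45 47 46
f 46 47 48
f 46 48 36
f 47 33 49
f 47 49 48
f 48 49 50
f 48 50 36
f 49 33 51
f 49 51 50
f 50 51 52
f 50 52 36
f 51 33 53
f 51 53 52
f 52 53 54
f 52 54 36
f 53 33 55
f 53 55 54
f 54 55 56
f 54 56 36
f 55 33 57
f 55 57 56
f 56 57 58
f 56 58 36
f 57 33 59
f 57 59 58
f 58 59 60
f 58 60 36
f 59 33 61
f 59 61 60
f 60 61 62
f 60 62 36
f 61 33 63
f 61 63 62
f 62 63 64
f 62 64 36
f 63 33 65
f 63 65 64
f 64 65 66
f 64 66 36
f 65 33 34
f 65 34 66
f 66 34 35
f 66 35 36



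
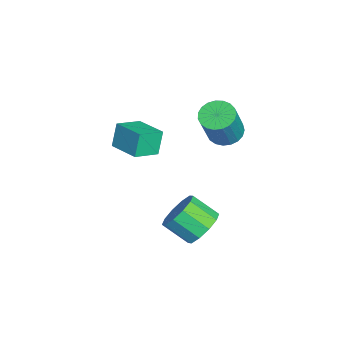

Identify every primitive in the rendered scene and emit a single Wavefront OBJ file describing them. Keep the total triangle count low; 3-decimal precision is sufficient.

v -2.109 2.508 -2.075
v -1.491 2.088 -2.478
v -0.592 1.711 -0.709
v -1.211 2.132 -0.305
v -1.364 2.418 -2.473
v -0.465 2.041 -0.703
v -1.366 2.763 -2.398
v -0.467 2.386 -0.629
v -1.496 3.065 -2.268
v -0.598 2.688 -0.498
v -1.733 3.27 -2.104
v -0.834 2.893 -0.334
v -2.034 3.343 -1.935
v -1.136 2.967 -0.166
v -2.349 3.273 -1.79
v -1.45 2.896 -0.021
v -2.622 3.07 -1.695
v -1.723 2.693 0.075
v -2.807 2.77 -1.665
v -1.908 2.393 0.105
v -2.871 2.425 -1.706
v -1.972 2.048 0.063
v -2.803 2.094 -1.811
v -1.904 1.717 -0.041
v -2.615 1.835 -1.961
v -1.716 1.458 -0.192
v -2.34 1.692 -2.131
v -1.441 1.315 -0.362
v -2.025 1.691 -2.292
v -1.126 1.314 -0.522
v -1.725 1.831 -2.414
v -0.826 1.454 -0.645
v -1.942 -2.489 -3.097
v -2.353 -2.29 -1.901
v -2.759 -1.511 -3.542
v -3.171 -1.312 -2.346
v -0.769 -1.408 -2.874
v -1.181 -1.209 -1.678
v -1.587 -0.43 -3.319
v -1.998 -0.231 -2.123
v 3.06 1.674 -4.332
v 4.016 1.526 -4.122
v 3.656 0.419 -3.258
v 2.7 0.566 -3.468
v 3.791 1.92 -3.711
v 3.43 0.813 -2.847
v 3.287 2.22 -3.538
v 2.926 1.112 -2.674
v 2.696 2.311 -3.668
v 2.335 1.204 -2.804
v 2.244 2.158 -4.051
v 1.883 1.051 -3.187
v 2.104 1.821 -4.542
v 1.744 0.714 -3.678
v 2.33 1.427 -4.953
v 1.969 0.32 -4.089
v 2.834 1.128 -5.126
v 2.473 0.02 -4.262
v 3.425 1.036 -4.996
v 3.064 -0.071 -4.132
v 3.877 1.189 -4.613
v 3.516 0.082 -3.749
f 2 1 5
f 2 5 3
f 3 5 6
f 3 6 4
f 5 1 7
f 5 7 6
f 6 7 8
f 6 8 4
f 7 1 9
f 7 9 8
f 8 9 10
f 8 10 4
f 9 1 11
f 9 11 10
f 10 11 12
f 10 12 4
f 11 1 13
f 11 13 12
f 12 13 14
f 12 14 4
f 13 1 15
f 13 15 14
f 14 15 16
f 14 16 4
f 15 1 17
f 15 17 16
f 16 17 18
f 16 18 4
f 17 1 19
f 17 19 18
f 18 19 20
f 18 20 4
f 19 1 21
f 19 21 20
f 20 21 22
f 20 22 4
f 21 1 23
f 21 23 22
f 22 23 24
f 22 24 4
f 23 1 25
f 23 25 24
f 24 25 26
f 24 26 4
f 25 1 27
f 25 27 26
f 26 27 28
f 26 28 4
f 27 1 29
f 27 29 28
f 28 29 30
f 28 30 4
f 29 1 31
f 29 31 30
f 30 31 32
f 30 32 4
f 31 1 2
f 31 2 32
f 32 2 3
f 32 3 4
f 34 36 33
f 37 34 33
f 33 36 35
f 35 37 33
f 34 40 36
f 38 34 37
f 38 40 34
f 36 40 35
f 39 37 35
f 35 40 39
f 39 38 37
f 40 38 39
f 42 41 45
f 42 45 43
f 43 45 46
f 43 46 44
f 45 41 47
f 45 47 46
f 46 47 48
f 46 48 44
f 47 41 49
f 47 49 48
f 48 49 50
f 48 50 44
f 49 41 51
f 49 51 50
f 50 51 52
f 50 52 44
f 51 41 53
f 51 53 52
f 52 53 54
f 52 54 44
f 53 41 55
f 53 55 54
f 54 55 56
f 54 56 44
f 55 41 57
f 55 57 56
f 56 57 58
f 56 58 44
f 57 41 59
f 57 59 58
f 58 59 60
f 58 60 44
f 59 41 61
f 59 61 60
f 60 61 62
f 60 62 44
f 61 41 42
f 61 42 62
f 62 42 43
f 62 43 44



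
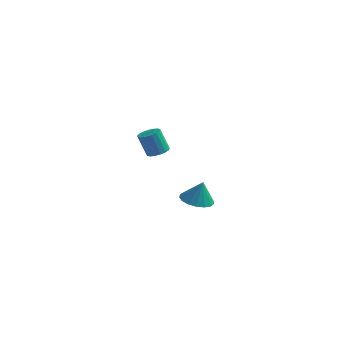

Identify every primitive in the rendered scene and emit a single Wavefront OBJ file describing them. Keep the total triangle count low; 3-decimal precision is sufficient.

v 0.693 -3.461 1.403
v 1.006 -3.862 1.51
v 0.6 -3.9 2.563
v 0.287 -3.499 2.457
v 1.143 -3.663 1.569
v 0.736 -3.701 2.623
v 1.176 -3.417 1.591
v 0.77 -3.455 2.645
v 1.099 -3.182 1.57
v 0.692 -3.219 2.623
v 0.929 -3.01 1.51
v 0.522 -3.048 2.564
v 0.704 -2.942 1.426
v 0.298 -2.98 2.48
v 0.478 -2.992 1.337
v 0.071 -3.03 2.391
v 0.3 -3.151 1.263
v -0.106 -3.188 2.317
v 0.213 -3.38 1.221
v -0.193 -3.418 2.275
v 0.236 -3.628 1.221
v -0.171 -3.666 2.274
v 0.363 -3.837 1.262
v -0.043 -3.875 2.316
v 0.566 -3.961 1.336
v 0.16 -3.999 2.39
v 0.798 -3.97 1.425
v 0.392 -4.008 2.479
v 0.06 2.384 -4.526
v 0.841 2.574 -4.732
v 0.34 2.476 -3.374
v 0.659 2.926 -4.716
v 0.339 3.154 -4.656
v -0.045 3.206 -4.567
v -0.405 3.069 -4.469
v -0.658 2.775 -4.383
v -0.747 2.391 -4.331
v -0.651 2.006 -4.323
v -0.392 1.707 -4.362
v -0.03 1.563 -4.439
v 0.353 1.607 -4.535
v 0.669 1.829 -4.63
v 0.845 2.178 -4.701
f 2 1 5
f 2 5 3
f 3 5 6
f 3 6 4
f 5 1 7
f 5 7 6
f 6 7 8
f 6 8 4
f 7 1 9
f 7 9 8
f 8 9 10
f 8 10 4
f 9 1 11
f 9 11 10
f 10 11 12
f 10 12 4
f 11 1 13
f 11 13 12
f 12 13 14
f 12 14 4
f 13 1 15
f 13 15 14
f 14 15 16
f 14 16 4
f 15 1 17
f 15 17 16
f 16 17 18
f 16 18 4
f 17 1 19
f 17 19 18
f 18 19 20
f 18 20 4
f 19 1 21
f 19 21 20
f 20 21 22
f 20 22 4
f 21 1 23
f 21 23 22
f 22 23 24
f 22 24 4
f 23 1 25
f 23 25 24
f 24 25 26
f 24 26 4
f 25 1 27
f 25 27 26
f 26 27 28
f 26 28 4
f 27 1 2
f 27 2 28
f 28 2 3
f 28 3 4
f 30 29 32
f 30 32 31
f 32 29 33
f 32 33 31
f 33 29 34
f 33 34 31
f 34 29 35
f 34 35 31
f 35 29 36
f 35 36 31
f 36 29 37
f 36 37 31
f 37 29 38
f 37 38 31
f 38 29 39
f 38 39 31
f 39 29 40
f 39 40 31
f 40 29 41
f 40 41 31
f 41 29 42
f 41 42 31
f 42 29 43
f 42 43 31
f 43 29 30
f 43 30 31



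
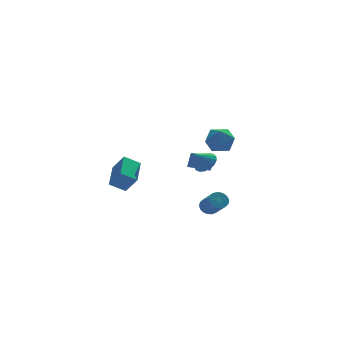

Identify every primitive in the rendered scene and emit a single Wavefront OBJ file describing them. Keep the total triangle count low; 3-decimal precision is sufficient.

v 0.203 -2.492 -0.702
v 0.491 -2.747 -1.109
v 0.746 -3.903 -0.204
v 0.457 -3.648 0.202
v 0.667 -2.615 -0.99
v 0.921 -3.771 -0.086
v 0.75 -2.459 -0.815
v 1.005 -3.616 0.09
v 0.725 -2.31 -0.617
v 0.98 -3.466 0.288
v 0.597 -2.197 -0.436
v 0.852 -3.353 0.469
v 0.39 -2.142 -0.308
v 0.645 -3.298 0.597
v 0.147 -2.156 -0.258
v 0.401 -3.313 0.647
v -0.086 -2.237 -0.296
v 0.169 -3.393 0.609
v -0.261 -2.369 -0.414
v -0.007 -3.525 0.49
v -0.345 -2.524 -0.59
v -0.09 -3.681 0.315
v -0.32 -2.674 -0.788
v -0.065 -3.83 0.117
v -0.192 -2.787 -0.969
v 0.063 -3.943 -0.064
v 0.015 -2.842 -1.097
v 0.27 -3.998 -0.192
v 0.259 -2.827 -1.147
v 0.513 -3.984 -0.242
v 0.24 -1.419 2.101
v 0.737 -1.87 2.388
v -0.54 -1.761 2.919
v 0.787 -1.57 2.56
v 0.711 -1.236 2.627
v 0.528 -0.944 2.574
v 0.278 -0.76 2.413
v 0.019 -0.728 2.18
v -0.189 -0.854 1.929
v -0.298 -1.109 1.718
v -0.285 -1.436 1.594
v -0.151 -1.759 1.587
v 0.072 -2.004 1.697
v 0.334 -2.115 1.9
v 0.574 -2.067 2.149
v 0.74 0.794 2.785
v 1.569 1.169 3.044
v 1.291 -0.609 3.056
v 2.12 -0.234 3.315
v 1.355 -0.11 3.858
v 1.014 0.757 3.69
v 1.846 -0.197 2.41
v 1.505 0.67 2.242
v 2.253 0.557 2.812
v 1.949 0.61 3.707
v 0.911 -0.05 2.393
v 0.607 0.003 3.288
v -4.124 3.409 -1.026
v -3.621 5.059 -0.387
v -3.198 3.341 -1.579
v -2.696 4.991 -0.939
v -3.564 2.849 -0.021
v -3.062 4.499 0.619
v -2.639 2.781 -0.573
v -2.136 4.431 0.066
v 0.296 3.229 0.122
v 0.57 3.561 0.968
v 0.508 4.303 -0.369
v 0.782 4.635 0.478
v 1.538 2.865 -0.138
v 1.812 3.197 0.709
v 1.75 3.939 -0.628
v 2.024 4.271 0.218
f 2 1 5
f 2 5 3
f 3 5 6
f 3 6 4
f 5 1 7
f 5 7 6
f 6 7 8
f 6 8 4
f 7 1 9
f 7 9 8
f 8 9 10
f 8 10 4
f 9 1 11
f 9 11 10
f 10 11 12
f 10 12 4
f 11 1 13
f 11 13 12
f 12 13 14
f 12 14 4
f 13 1 15
f 13 15 14
f 14 15 16
f 14 16 4
f 15 1 17
f 15 17 16
f 16 17 18
f 16 18 4
f 17 1 19
f 17 19 18
f 18 19 20
f 18 20 4
f 19 1 21
f 19 21 20
f 20 21 22
f 20 22 4
f 21 1 23
f 21 23 22
f 22 23 24
f 22 24 4
f 23 1 25
f 23 25 24
f 24 25 26
f 24 26 4
f 25 1 27
f 25 27 26
f 26 27 28
f 26 28 4
f 27 1 29
f 27 29 28
f 28 29 30
f 28 30 4
f 29 1 2
f 29 2 30
f 30 2 3
f 30 3 4
f 32 31 34
f 32 34 33
f 34 31 35
f 34 35 33
f 35 31 36
f 35 36 33
f 36 31 37
f 36 37 33
f 37 31 38
f 37 38 33
f 38 31 39
f 38 39 33
f 39 31 40
f 39 40 33
f 40 31 41
f 40 41 33
f 41 31 42
f 41 42 33
f 42 31 43
f 42 43 33
f 43 31 44
f 43 44 33
f 44 31 45
f 44 45 33
f 45 31 32
f 45 32 33
f 46 57 51
f 46 51 47
f 46 47 53
f 46 53 56
f 46 56 57
f 47 51 55
f 51 57 50
f 57 56 48
f 56 53 52
f 53 47 54
f 49 55 50
f 49 50 48
f 49 48 52
f 49 52 54
f 49 54 55
f 50 55 51
f 48 50 57
f 52 48 56
f 54 52 53
f 55 54 47
f 59 61 58
f 62 59 58
f 58 61 60
f 60 62 58
f 59 65 61
f 63 59 62
f 63 65 59
f 61 65 60
f 64 62 60
f 60 65 64
f 64 63 62
f 65 63 64
f 67 69 66
f 70 67 66
f 66 69 68
f 68 70 66
f 67 73 69
f 71 67 70
f 71 73 67
f 69 73 68
f 72 70 68
f 68 73 72
f 72 71 70
f 73 71 72



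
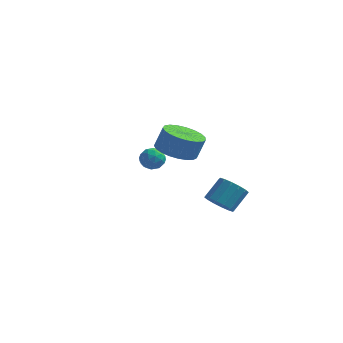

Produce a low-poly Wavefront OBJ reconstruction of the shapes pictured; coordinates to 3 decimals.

v -4.468 2.653 -1.147
v -4.044 3.171 -0.967
v -3.936 1.969 -0.433
v -3.512 2.487 -0.253
v -4.181 2.508 -0.071
v -4.51 2.931 -0.513
v -3.47 2.209 -0.887
v -3.799 2.632 -1.329
v -3.427 2.897 -0.806
v -3.867 3.082 -0.302
v -4.113 2.058 -1.098
v -4.553 2.243 -0.594
v -4.303 2.972 -1.12
v -3.677 2.168 -0.28
v -4.071 2.18 -0.174
v -3.821 2.485 -0.068
v -4.577 2.83 -0.853
v -4.327 3.135 -0.747
v -4.408 2.745 -0.22
v -3.653 2.005 -0.653
v -3.403 2.31 -0.547
v -4.159 2.655 -1.332
v -3.909 2.96 -1.226
v -3.572 2.395 -1.18
v -3.691 3.116 -0.919
v -3.378 2.714 -0.499
v -3.353 2.551 -0.872
v -3.547 2.799 -1.132
v -3.949 3.224 -0.623
v -3.636 2.822 -0.203
v -4.03 2.834 -0.097
v -4.223 3.083 -0.356
v -3.586 3.063 -0.528
v -4.344 2.318 -1.197
v -4.031 1.916 -0.777
v -3.757 2.057 -1.044
v -3.95 2.306 -1.303
v -4.602 2.426 -0.901
v -4.289 2.024 -0.481
v -4.433 2.341 -0.268
v -4.627 2.589 -0.528
v -4.394 2.077 -0.872
v -1.016 -2.054 2.643
v -0.054 -2.349 2.419
v 0.277 -2.101 3.513
v -0.684 -1.806 3.737
v -0.045 -1.932 2.321
v 0.287 -1.684 3.416
v -0.203 -1.537 2.279
v 0.129 -1.288 3.374
v -0.501 -1.23 2.3
v -0.17 -0.982 3.395
v -0.889 -1.066 2.38
v -0.558 -0.818 3.475
v -1.298 -1.073 2.506
v -0.967 -0.825 3.6
v -1.659 -1.25 2.655
v -1.328 -1.001 3.749
v -1.908 -1.565 2.802
v -1.577 -1.317 3.896
v -2.003 -1.965 2.921
v -1.672 -1.717 4.016
v -1.927 -2.381 2.993
v -1.596 -2.133 4.087
v -1.694 -2.74 3.004
v -1.363 -2.492 4.098
v -1.343 -2.98 2.952
v -1.012 -2.732 4.046
v -0.936 -3.061 2.847
v -0.605 -2.812 3.941
v -0.542 -2.967 2.707
v -0.211 -2.718 3.801
v -0.231 -2.715 2.555
v 0.101 -2.467 3.65
v -0.53 2.498 -3.146
v 0.258 2.393 -3.416
v 0.698 3.297 -2.485
v -0.09 3.402 -2.214
v 0.099 2.719 -3.657
v 0.539 3.623 -2.726
v -0.229 2.985 -3.76
v 0.211 3.889 -2.829
v -0.637 3.121 -3.699
v -0.198 4.024 -2.768
v -1.017 3.09 -3.49
v -0.577 3.993 -2.559
v -1.266 2.9 -3.188
v -0.827 3.804 -2.257
v -1.318 2.603 -2.875
v -0.878 3.507 -1.944
v -1.159 2.277 -2.634
v -0.719 3.181 -1.703
v -0.831 2.011 -2.531
v -0.391 2.915 -1.6
v -0.422 1.876 -2.592
v 0.017 2.779 -1.661
v -0.043 1.907 -2.801
v 0.397 2.81 -1.87
v 0.207 2.096 -3.103
v 0.646 3 -2.172
f 1 38 17
f 38 12 41
f 17 41 6
f 38 41 17
f 1 17 13
f 17 6 18
f 13 18 2
f 17 18 13
f 1 13 22
f 13 2 23
f 22 23 8
f 13 23 22
f 1 22 34
f 22 8 37
f 34 37 11
f 22 37 34
f 1 34 38
f 34 11 42
f 38 42 12
f 34 42 38
f 2 18 29
f 18 6 32
f 29 32 10
f 18 32 29
f 6 41 19
f 41 12 40
f 19 40 5
f 41 40 19
f 12 42 39
f 42 11 35
f 39 35 3
f 42 35 39
f 11 37 36
f 37 8 24
f 36 24 7
f 37 24 36
f 8 23 28
f 23 2 25
f 28 25 9
f 23 25 28
f 4 30 16
f 30 10 31
f 16 31 5
f 30 31 16
f 4 16 14
f 16 5 15
f 14 15 3
f 16 15 14
f 4 14 21
f 14 3 20
f 21 20 7
f 14 20 21
f 4 21 26
f 21 7 27
f 26 27 9
f 21 27 26
f 4 26 30
f 26 9 33
f 30 33 10
f 26 33 30
f 5 31 19
f 31 10 32
f 19 32 6
f 31 32 19
f 3 15 39
f 15 5 40
f 39 40 12
f 15 40 39
f 7 20 36
f 20 3 35
f 36 35 11
f 20 35 36
f 9 27 28
f 27 7 24
f 28 24 8
f 27 24 28
f 10 33 29
f 33 9 25
f 29 25 2
f 33 25 29
f 44 43 47
f 44 47 45
f 45 47 48
f 45 48 46
f 47 43 49
f 47 49 48
f 48 49 50
f 48 50 46
f 49 43 51
f 49 51 50
f 50 51 52
f 50 52 46
f 51 43 53
f 51 53 52
f 52 53 54
f 52 54 46
f 53 43 55
f 53 55 54
f 54 55 56
f 54 56 46
f 55 43 57
f 55 57 56
f 56 57 58
f 56 58 46
f 57 43 59
f 57 59 58
f 58 59 60
f 58 60 46
f 59 43 61
f 59 61 60
f 60 61 62
f 60 62 46
f 61 43 63
f 61 63 62
f 62 63 64
f 62 64 46
f 63 43 65
f 63 65 64
f 64 65 66
f 64 66 46
f 65 43 67
f 65 67 66
f 66 67 68
f 66 68 46
f 67 43 69
f 67 69 68
f 68 69 70
f 68 70 46
f 69 43 71
f 69 71 70
f 70 71 72
f 70 72 46
f 71 43 73
f 71 73 72
f 72 73 74
f 72 74 46
f 73 43 44
f 73 44 74
f 74 44 45
f 74 45 46
f 76 75 79
f 76 79 77
f 77 79 80
f 77 80 78
f 79 75 81
f 79 81 80
f 80 81 82
f 80 82 78
f 81 75 83
f 81 83 82
f 82 83 84
f 82 84 78
f 83 75 85
f 83 85 84
f 84 85 86
f 84 86 78
f 85 75 87
f 85 87 86
f 86 87 88
f 86 88 78
f 87 75 89
f 87 89 88
f 88 89 90
f 88 90 78
f 89 75 91
f 89 91 90
f 90 91 92
f 90 92 78
f 91 75 93
f 91 93 92
f 92 93 94
f 92 94 78
f 93 75 95
f 93 95 94
f 94 95 96
f 94 96 78
f 95 75 97
f 95 97 96
f 96 97 98
f 96 98 78
f 97 75 99
f 97 99 98
f 98 99 100
f 98 100 78
f 99 75 76
f 99 76 100
f 100 76 77
f 100 77 78

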